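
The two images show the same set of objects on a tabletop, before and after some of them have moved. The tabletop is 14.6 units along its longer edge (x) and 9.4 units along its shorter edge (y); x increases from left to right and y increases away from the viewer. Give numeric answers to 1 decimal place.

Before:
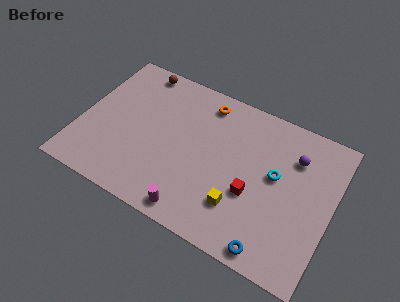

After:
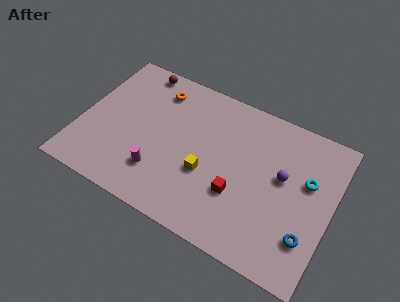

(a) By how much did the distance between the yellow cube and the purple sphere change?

-0.5

The distance was about 5.1 in the first image and 4.6 in the second, so they moved 0.5 units closer together.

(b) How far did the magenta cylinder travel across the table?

2.7

The magenta cylinder moved from about (7.2, 1.0) to (4.9, 2.4), a distance of √(2.3² + 1.4²) ≈ 2.7.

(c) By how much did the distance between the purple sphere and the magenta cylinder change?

-0.3

They were about 7.7 units apart before and 7.4 after — 0.3 units closer together.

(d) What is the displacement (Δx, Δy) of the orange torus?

(-2.8, -0.4)

The orange torus was at about (6.8, 8.0) and moved to about (4.0, 7.6).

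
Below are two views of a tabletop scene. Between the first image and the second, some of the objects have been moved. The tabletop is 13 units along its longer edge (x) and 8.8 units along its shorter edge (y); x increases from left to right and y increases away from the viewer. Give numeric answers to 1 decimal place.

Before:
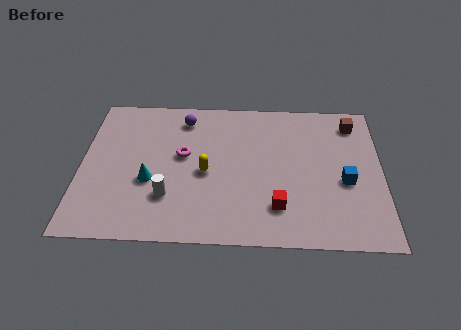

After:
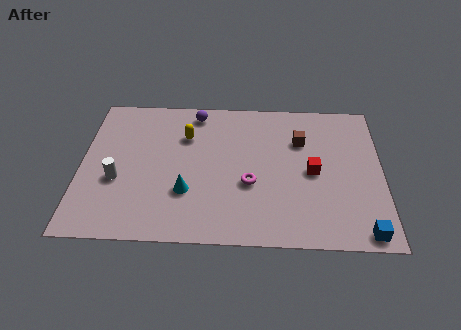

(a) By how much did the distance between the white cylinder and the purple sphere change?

+0.6

They were about 4.8 units apart before and 5.4 after — 0.6 units further apart.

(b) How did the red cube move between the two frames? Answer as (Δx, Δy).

(1.5, 2.1)

From the two frames, the red cube sits at roughly (8.5, 2.1) before and (10.0, 4.2) after.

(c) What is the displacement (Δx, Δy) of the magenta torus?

(2.9, -1.6)

The magenta torus was at about (4.4, 5.0) and moved to about (7.3, 3.4).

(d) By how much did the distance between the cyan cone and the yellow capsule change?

+0.9

The distance was about 2.5 in the first image and 3.4 in the second, so they moved 0.9 units further apart.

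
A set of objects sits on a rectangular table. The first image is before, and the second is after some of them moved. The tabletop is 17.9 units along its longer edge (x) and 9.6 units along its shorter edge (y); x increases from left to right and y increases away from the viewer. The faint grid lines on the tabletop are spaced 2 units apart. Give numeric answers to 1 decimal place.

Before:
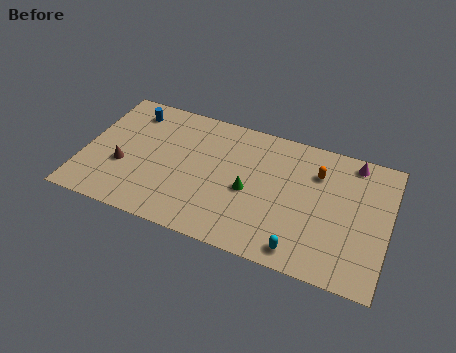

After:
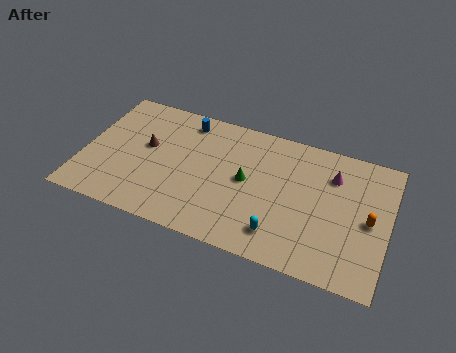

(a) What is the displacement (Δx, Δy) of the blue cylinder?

(3.3, 0.3)

The blue cylinder started near (2.4, 7.9) and ended near (5.7, 8.2).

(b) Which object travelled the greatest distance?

the orange capsule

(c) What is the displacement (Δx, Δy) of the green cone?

(-0.2, 0.7)

From the two frames, the green cone sits at roughly (9.8, 4.3) before and (9.6, 5.0) after.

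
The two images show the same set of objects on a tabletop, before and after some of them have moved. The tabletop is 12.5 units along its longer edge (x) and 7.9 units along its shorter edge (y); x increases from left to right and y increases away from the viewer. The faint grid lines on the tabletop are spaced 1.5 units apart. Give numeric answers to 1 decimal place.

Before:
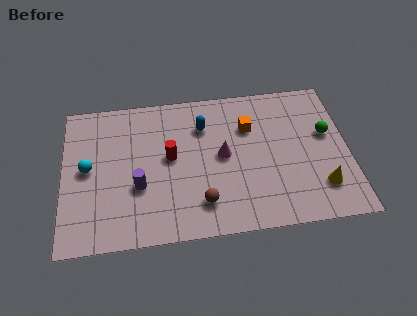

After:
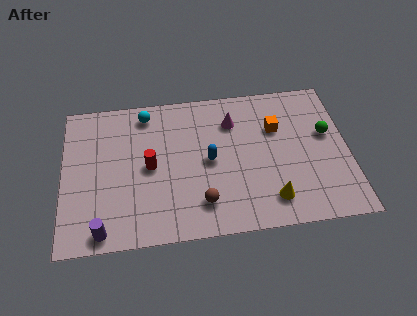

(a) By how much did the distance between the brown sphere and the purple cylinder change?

+1.4

They were about 3.0 units apart before and 4.4 after — 1.4 units further apart.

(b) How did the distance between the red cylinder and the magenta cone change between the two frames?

+1.9

They were about 2.3 units apart before and 4.2 after — 1.9 units further apart.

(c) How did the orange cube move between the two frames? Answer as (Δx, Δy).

(1.2, -0.2)

From the two frames, the orange cube sits at roughly (8.2, 5.5) before and (9.4, 5.3) after.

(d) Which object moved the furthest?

the cyan sphere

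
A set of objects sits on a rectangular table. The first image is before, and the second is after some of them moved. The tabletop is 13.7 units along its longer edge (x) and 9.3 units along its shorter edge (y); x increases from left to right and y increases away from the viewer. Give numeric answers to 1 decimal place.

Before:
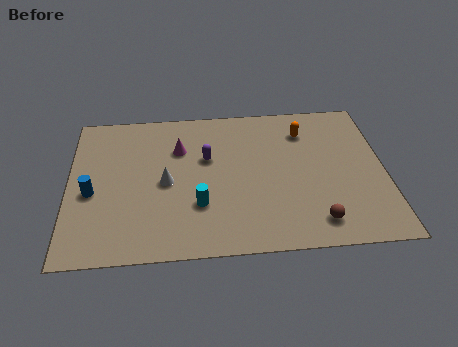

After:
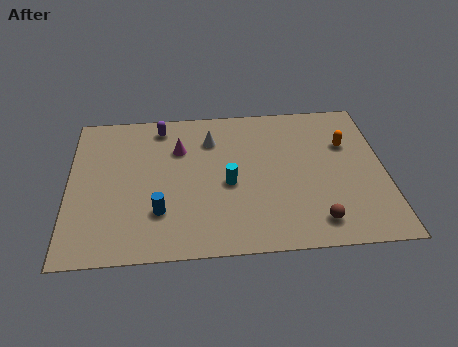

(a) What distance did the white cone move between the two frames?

3.3

From (4.2, 4.4) to (6.2, 7.0), the white cone covered √(2.0² + 2.6²) ≈ 3.3 units.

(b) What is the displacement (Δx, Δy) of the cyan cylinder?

(1.3, 1.2)

The cyan cylinder was at about (5.6, 2.9) and moved to about (6.9, 4.1).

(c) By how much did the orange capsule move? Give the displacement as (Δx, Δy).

(1.8, -1.0)

The orange capsule was at about (10.3, 7.2) and moved to about (12.1, 6.2).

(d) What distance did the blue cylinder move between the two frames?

3.2

The blue cylinder moved from about (1.0, 4.0) to (3.9, 2.6), a distance of √(2.9² + 1.4²) ≈ 3.2.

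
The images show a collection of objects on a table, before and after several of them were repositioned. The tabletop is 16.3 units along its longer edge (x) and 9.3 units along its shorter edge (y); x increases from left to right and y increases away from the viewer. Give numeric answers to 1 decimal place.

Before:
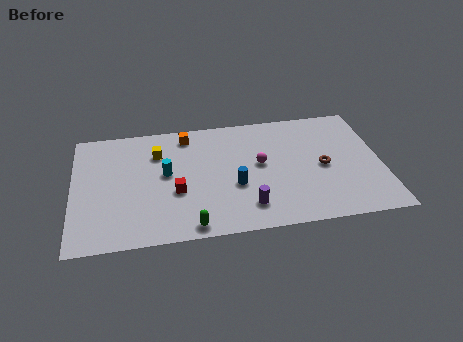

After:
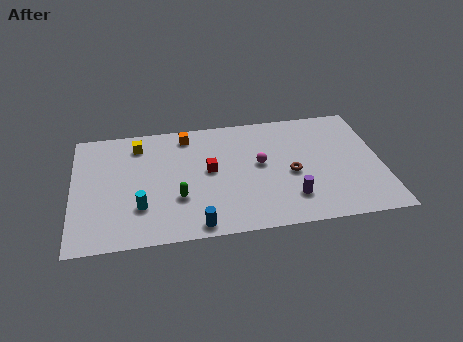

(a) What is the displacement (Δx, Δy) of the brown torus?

(-1.7, -0.3)

The brown torus was at about (13.2, 4.4) and moved to about (11.5, 4.1).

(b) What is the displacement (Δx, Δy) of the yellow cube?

(-1.0, 0.8)

The yellow cube was at about (4.5, 6.8) and moved to about (3.5, 7.6).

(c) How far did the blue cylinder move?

3.4

The blue cylinder moved from about (8.5, 3.6) to (6.4, 0.9), a distance of √(2.1² + 2.7²) ≈ 3.4.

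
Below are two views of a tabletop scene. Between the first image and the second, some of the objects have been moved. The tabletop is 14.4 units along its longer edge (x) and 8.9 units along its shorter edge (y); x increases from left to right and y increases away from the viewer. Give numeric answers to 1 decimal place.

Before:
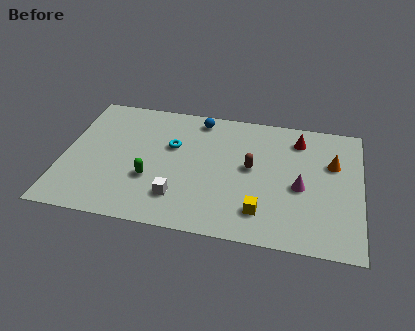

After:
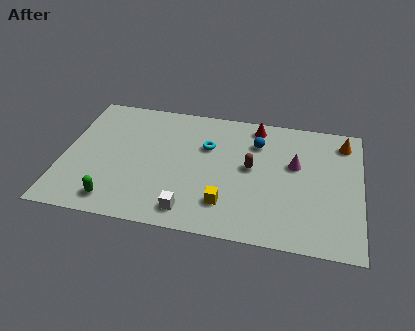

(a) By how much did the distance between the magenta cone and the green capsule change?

+2.2

They were about 7.2 units apart before and 9.4 after — 2.2 units further apart.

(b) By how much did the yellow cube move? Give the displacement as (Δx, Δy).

(-1.7, 0.2)

From the two frames, the yellow cube sits at roughly (9.7, 1.9) before and (8.0, 2.1) after.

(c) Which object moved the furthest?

the blue sphere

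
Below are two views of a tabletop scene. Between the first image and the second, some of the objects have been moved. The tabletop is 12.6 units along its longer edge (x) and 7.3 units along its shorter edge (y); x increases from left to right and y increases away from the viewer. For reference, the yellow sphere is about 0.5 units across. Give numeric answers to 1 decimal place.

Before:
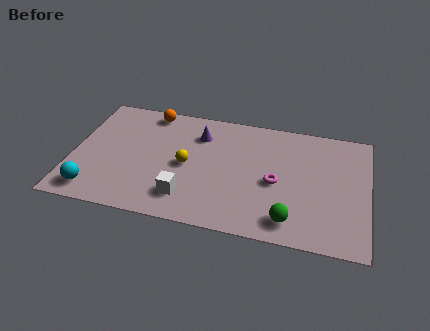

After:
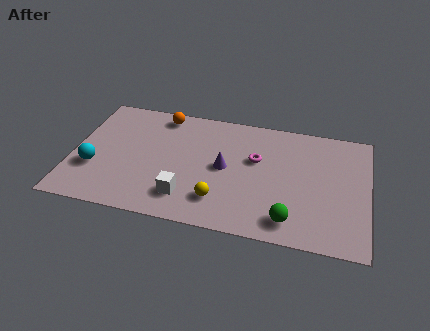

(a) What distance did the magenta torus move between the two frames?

1.5

The magenta torus moved from about (8.7, 3.3) to (7.8, 4.5), a distance of √(0.9² + 1.2²) ≈ 1.5.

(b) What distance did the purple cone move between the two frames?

2.2

From (5.3, 5.5) to (6.5, 3.7), the purple cone covered √(1.2² + 1.8²) ≈ 2.2 units.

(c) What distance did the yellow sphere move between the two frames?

2.3

The yellow sphere moved from about (4.9, 3.5) to (6.4, 1.7), a distance of √(1.5² + 1.8²) ≈ 2.3.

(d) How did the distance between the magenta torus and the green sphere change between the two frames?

+1.5

They were about 2.2 units apart before and 3.7 after — 1.5 units further apart.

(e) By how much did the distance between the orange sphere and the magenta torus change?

-1.8

Before: roughly 6.4 units apart; after: 4.6. That's 1.8 units closer together.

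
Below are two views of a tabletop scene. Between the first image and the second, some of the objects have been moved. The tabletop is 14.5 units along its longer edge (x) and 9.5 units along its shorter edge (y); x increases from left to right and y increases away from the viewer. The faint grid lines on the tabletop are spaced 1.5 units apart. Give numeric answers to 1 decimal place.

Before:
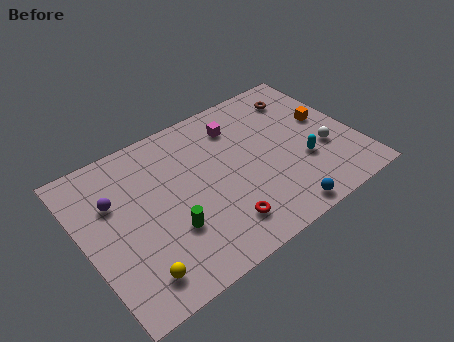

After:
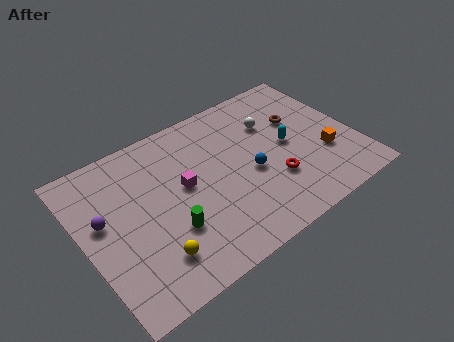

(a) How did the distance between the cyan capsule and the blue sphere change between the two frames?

-0.7

Before: roughly 3.0 units apart; after: 2.3. That's 0.7 units closer together.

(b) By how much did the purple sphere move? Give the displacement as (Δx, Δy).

(-0.7, -0.8)

From the two frames, the purple sphere sits at roughly (1.8, 6.3) before and (1.1, 5.5) after.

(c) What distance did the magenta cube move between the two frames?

4.0

From (8.7, 7.4) to (5.4, 5.2), the magenta cube covered √(3.3² + 2.2²) ≈ 4.0 units.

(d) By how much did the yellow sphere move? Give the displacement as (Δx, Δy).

(1.0, 0.5)

The yellow sphere started near (2.1, 1.6) and ended near (3.1, 2.1).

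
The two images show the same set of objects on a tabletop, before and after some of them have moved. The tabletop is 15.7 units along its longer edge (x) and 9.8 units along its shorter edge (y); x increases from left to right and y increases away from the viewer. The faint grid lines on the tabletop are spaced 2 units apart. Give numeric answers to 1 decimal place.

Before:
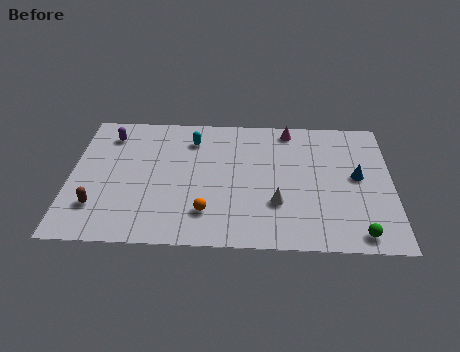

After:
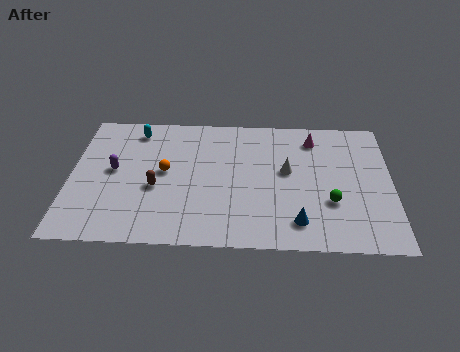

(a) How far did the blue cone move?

4.5

From (14.0, 5.2) to (11.1, 1.8), the blue cone covered √(2.9² + 3.4²) ≈ 4.5 units.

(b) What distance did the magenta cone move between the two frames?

1.4

From (10.7, 8.7) to (11.9, 8.0), the magenta cone covered √(1.2² + 0.7²) ≈ 1.4 units.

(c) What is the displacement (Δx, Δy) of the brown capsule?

(2.8, 1.5)

From the two frames, the brown capsule sits at roughly (1.4, 2.5) before and (4.2, 4.0) after.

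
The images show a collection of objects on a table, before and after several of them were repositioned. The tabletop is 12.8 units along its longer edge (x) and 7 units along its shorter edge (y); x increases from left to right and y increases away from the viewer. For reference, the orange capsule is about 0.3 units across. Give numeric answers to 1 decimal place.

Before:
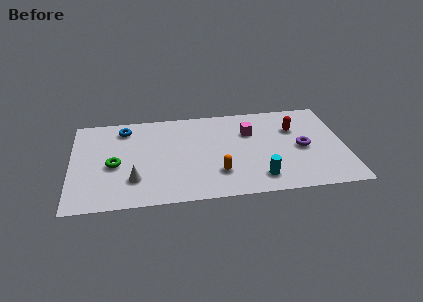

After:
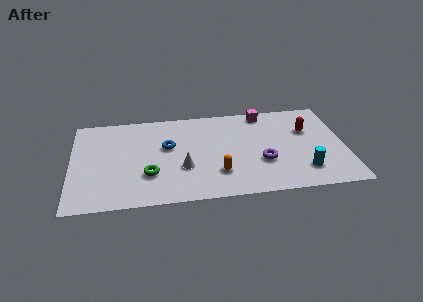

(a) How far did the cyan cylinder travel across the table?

2.1

The cyan cylinder was near (8.7, 1.3) before and (10.8, 1.6) after, so it travelled √(2.1² + 0.3²) ≈ 2.1 units.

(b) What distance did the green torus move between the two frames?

1.8

The green torus moved from about (2.0, 3.1) to (3.6, 2.2), a distance of √(1.6² + 0.9²) ≈ 1.8.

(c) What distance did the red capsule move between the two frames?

0.6

From (10.5, 4.8) to (11.1, 4.6), the red capsule covered √(0.6² + 0.2²) ≈ 0.6 units.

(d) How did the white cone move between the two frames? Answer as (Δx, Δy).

(2.3, 0.6)

From the two frames, the white cone sits at roughly (2.9, 1.9) before and (5.2, 2.5) after.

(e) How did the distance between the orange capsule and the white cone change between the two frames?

-2.2

Before: roughly 3.9 units apart; after: 1.7. That's 2.2 units closer together.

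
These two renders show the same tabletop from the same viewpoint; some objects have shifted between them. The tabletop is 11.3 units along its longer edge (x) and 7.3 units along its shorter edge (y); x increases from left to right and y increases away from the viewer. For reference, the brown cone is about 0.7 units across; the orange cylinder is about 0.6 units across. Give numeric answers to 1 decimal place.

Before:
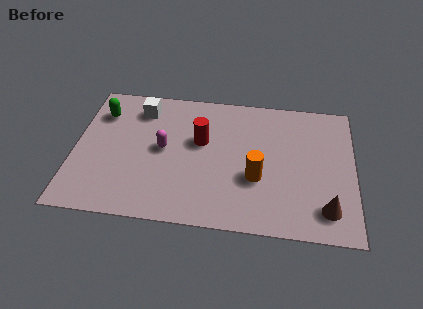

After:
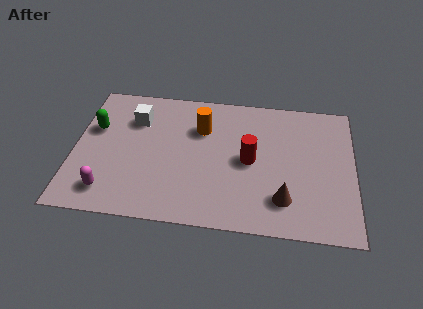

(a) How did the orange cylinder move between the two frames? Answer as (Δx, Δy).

(-2.3, 2.4)

The orange cylinder was at about (7.4, 2.7) and moved to about (5.1, 5.1).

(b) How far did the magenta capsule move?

3.3

From (3.6, 3.8) to (1.5, 1.3), the magenta capsule covered √(2.1² + 2.5²) ≈ 3.3 units.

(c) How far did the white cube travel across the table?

0.6

The white cube was near (2.6, 5.9) before and (2.4, 5.3) after, so it travelled √(0.2² + 0.6²) ≈ 0.6 units.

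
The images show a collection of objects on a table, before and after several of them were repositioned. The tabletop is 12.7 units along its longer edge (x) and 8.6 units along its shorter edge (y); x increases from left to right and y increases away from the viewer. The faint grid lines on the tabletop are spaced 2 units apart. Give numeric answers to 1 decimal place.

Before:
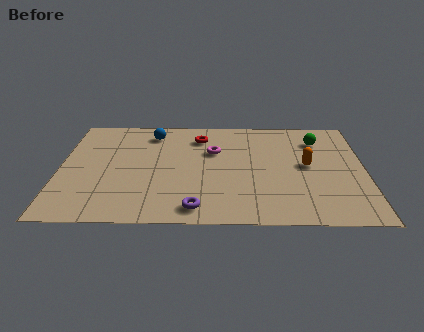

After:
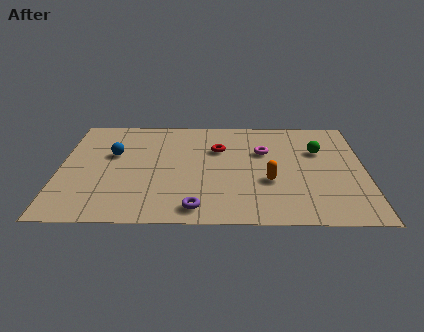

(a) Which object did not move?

the purple torus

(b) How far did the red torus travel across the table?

1.3

From (5.8, 6.8) to (6.6, 5.8), the red torus covered √(0.8² + 1.0²) ≈ 1.3 units.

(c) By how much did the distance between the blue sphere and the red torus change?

+2.4

Before: roughly 2.0 units apart; after: 4.4. That's 2.4 units further apart.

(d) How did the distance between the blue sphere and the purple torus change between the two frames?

-0.8

They were about 6.3 units apart before and 5.5 after — 0.8 units closer together.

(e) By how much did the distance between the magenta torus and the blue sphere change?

+3.3

They were about 3.0 units apart before and 6.3 after — 3.3 units further apart.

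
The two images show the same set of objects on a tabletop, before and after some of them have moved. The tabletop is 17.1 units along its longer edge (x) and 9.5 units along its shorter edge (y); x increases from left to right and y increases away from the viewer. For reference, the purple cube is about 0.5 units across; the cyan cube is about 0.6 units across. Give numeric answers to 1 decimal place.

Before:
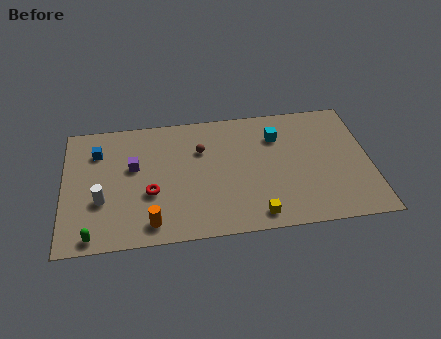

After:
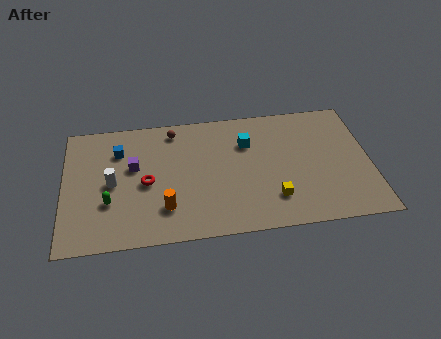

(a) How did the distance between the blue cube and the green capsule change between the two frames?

-2.4

Before: roughly 6.2 units apart; after: 3.8. That's 2.4 units closer together.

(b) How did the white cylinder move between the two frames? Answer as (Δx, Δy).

(0.6, 1.2)

The white cylinder was at about (2.1, 3.4) and moved to about (2.7, 4.6).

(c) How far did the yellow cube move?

1.5

From (10.6, 1.2) to (11.6, 2.3), the yellow cube covered √(1.0² + 1.1²) ≈ 1.5 units.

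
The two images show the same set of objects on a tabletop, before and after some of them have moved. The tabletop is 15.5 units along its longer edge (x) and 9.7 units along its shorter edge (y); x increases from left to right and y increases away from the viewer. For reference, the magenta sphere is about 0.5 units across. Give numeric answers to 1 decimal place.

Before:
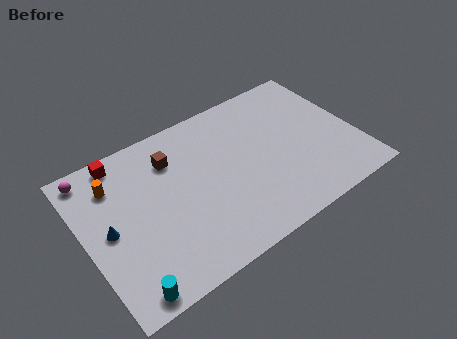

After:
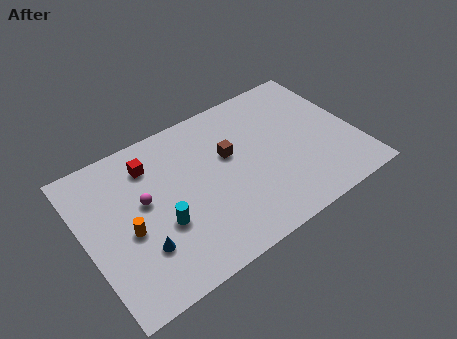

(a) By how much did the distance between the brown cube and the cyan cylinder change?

-2.5

Before: roughly 7.4 units apart; after: 4.9. That's 2.5 units closer together.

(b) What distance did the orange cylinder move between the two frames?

3.2

The orange cylinder moved from about (2.0, 7.4) to (2.3, 4.2), a distance of √(0.3² + 3.2²) ≈ 3.2.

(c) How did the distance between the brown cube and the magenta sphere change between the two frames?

+0.4

Before: roughly 4.6 units apart; after: 5.0. That's 0.4 units further apart.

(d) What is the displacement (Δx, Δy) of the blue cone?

(1.5, -2.0)

The blue cone started near (1.3, 4.8) and ended near (2.8, 2.8).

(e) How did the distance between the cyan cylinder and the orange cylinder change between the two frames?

-4.6

They were about 6.5 units apart before and 1.9 after — 4.6 units closer together.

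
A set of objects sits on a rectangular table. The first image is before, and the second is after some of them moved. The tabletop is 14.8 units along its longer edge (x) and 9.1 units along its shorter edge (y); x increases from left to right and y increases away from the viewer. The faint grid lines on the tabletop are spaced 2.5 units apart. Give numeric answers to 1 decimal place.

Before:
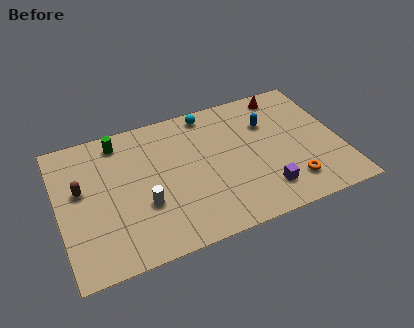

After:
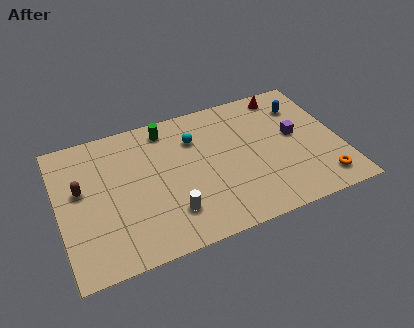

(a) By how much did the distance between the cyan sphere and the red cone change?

+1.1

Before: roughly 4.1 units apart; after: 5.2. That's 1.1 units further apart.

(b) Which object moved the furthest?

the purple cube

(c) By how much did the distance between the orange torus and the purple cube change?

+2.2

They were about 1.4 units apart before and 3.6 after — 2.2 units further apart.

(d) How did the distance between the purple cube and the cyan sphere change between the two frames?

-1.2

The distance was about 6.6 in the first image and 5.4 in the second, so they moved 1.2 units closer together.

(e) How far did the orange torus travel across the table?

1.6

From (11.9, 1.9) to (13.5, 1.5), the orange torus covered √(1.6² + 0.4²) ≈ 1.6 units.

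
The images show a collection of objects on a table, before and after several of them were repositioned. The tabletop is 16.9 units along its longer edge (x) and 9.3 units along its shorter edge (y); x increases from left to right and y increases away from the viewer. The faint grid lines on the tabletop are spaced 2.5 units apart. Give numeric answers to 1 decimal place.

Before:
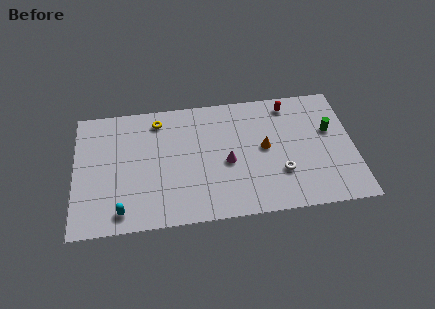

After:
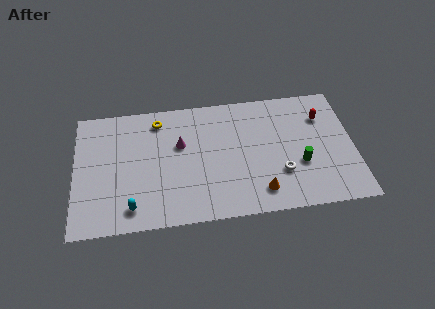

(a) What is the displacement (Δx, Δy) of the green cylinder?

(-1.9, -2.3)

The green cylinder was at about (15.5, 5.7) and moved to about (13.6, 3.4).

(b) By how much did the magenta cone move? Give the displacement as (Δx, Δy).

(-2.8, 1.7)

The magenta cone started near (9.2, 4.1) and ended near (6.4, 5.8).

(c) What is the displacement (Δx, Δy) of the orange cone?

(-0.4, -3.2)

The orange cone was at about (11.5, 4.9) and moved to about (11.1, 1.7).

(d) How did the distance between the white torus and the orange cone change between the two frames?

-0.4

Before: roughly 2.2 units apart; after: 1.8. That's 0.4 units closer together.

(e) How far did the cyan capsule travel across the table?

0.6

The cyan capsule was near (2.8, 1.3) before and (3.4, 1.5) after, so it travelled √(0.6² + 0.2²) ≈ 0.6 units.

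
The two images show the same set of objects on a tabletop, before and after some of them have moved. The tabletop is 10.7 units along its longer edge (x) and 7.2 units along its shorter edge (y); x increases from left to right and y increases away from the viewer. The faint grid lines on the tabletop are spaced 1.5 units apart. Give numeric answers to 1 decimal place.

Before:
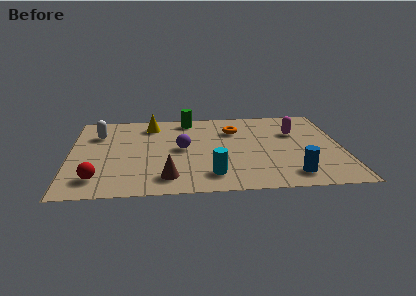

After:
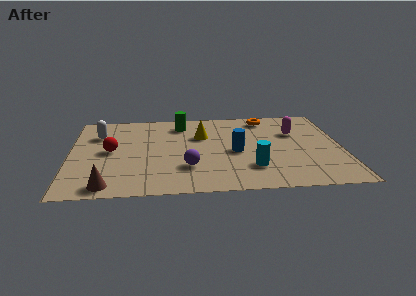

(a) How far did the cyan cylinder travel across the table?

1.7

The cyan cylinder was near (5.5, 1.4) before and (7.1, 1.9) after, so it travelled √(1.6² + 0.5²) ≈ 1.7 units.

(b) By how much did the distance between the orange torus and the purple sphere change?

+2.6

Before: roughly 2.6 units apart; after: 5.2. That's 2.6 units further apart.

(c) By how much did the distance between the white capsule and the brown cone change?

-0.3

The distance was about 4.7 in the first image and 4.4 in the second, so they moved 0.3 units closer together.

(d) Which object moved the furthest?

the blue cylinder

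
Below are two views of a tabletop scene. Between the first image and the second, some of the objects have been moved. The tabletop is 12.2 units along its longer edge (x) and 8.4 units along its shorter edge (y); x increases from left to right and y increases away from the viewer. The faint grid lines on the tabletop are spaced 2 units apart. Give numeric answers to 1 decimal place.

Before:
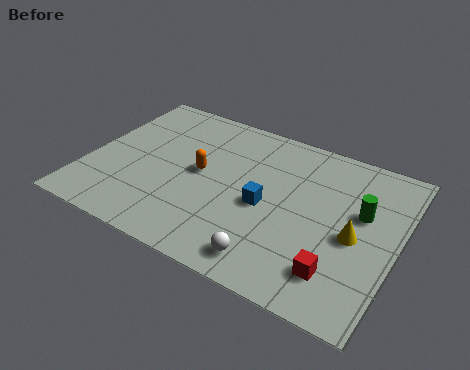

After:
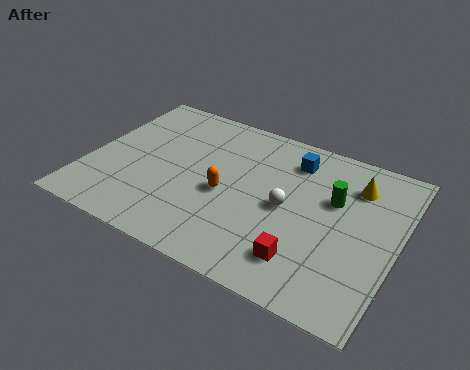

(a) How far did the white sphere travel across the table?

2.9

From (7.7, 1.2) to (7.9, 4.1), the white sphere covered √(0.2² + 2.9²) ≈ 2.9 units.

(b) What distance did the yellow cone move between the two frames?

2.6

The yellow cone moved from about (10.6, 3.8) to (10.3, 6.4), a distance of √(0.3² + 2.6²) ≈ 2.6.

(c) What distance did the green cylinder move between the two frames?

1.1

The green cylinder was near (10.7, 5.1) before and (9.6, 5.3) after, so it travelled √(1.1² + 0.2²) ≈ 1.1 units.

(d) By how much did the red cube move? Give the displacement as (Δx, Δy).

(-1.3, 0.0)

The red cube was at about (10.2, 1.8) and moved to about (8.9, 1.8).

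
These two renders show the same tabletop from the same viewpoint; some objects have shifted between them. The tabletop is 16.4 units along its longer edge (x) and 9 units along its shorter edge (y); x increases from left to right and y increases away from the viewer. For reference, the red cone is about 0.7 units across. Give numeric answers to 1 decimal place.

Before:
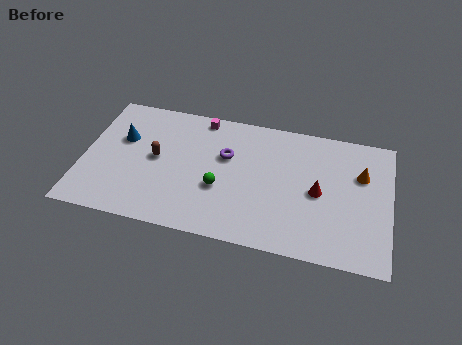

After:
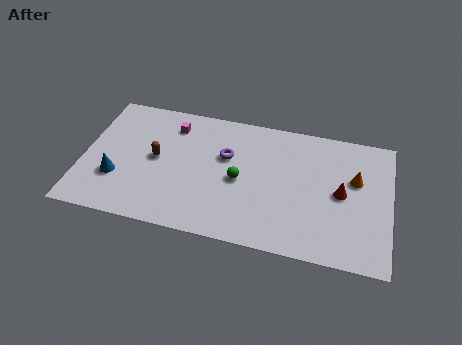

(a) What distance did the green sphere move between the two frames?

1.3

From (7.4, 3.4) to (8.4, 4.2), the green sphere covered √(1.0² + 0.8²) ≈ 1.3 units.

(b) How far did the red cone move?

1.2

The red cone was near (12.6, 4.3) before and (13.8, 4.5) after, so it travelled √(1.2² + 0.2²) ≈ 1.2 units.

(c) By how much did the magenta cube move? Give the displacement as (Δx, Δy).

(-1.5, -0.9)

The magenta cube started near (6.1, 8.1) and ended near (4.6, 7.2).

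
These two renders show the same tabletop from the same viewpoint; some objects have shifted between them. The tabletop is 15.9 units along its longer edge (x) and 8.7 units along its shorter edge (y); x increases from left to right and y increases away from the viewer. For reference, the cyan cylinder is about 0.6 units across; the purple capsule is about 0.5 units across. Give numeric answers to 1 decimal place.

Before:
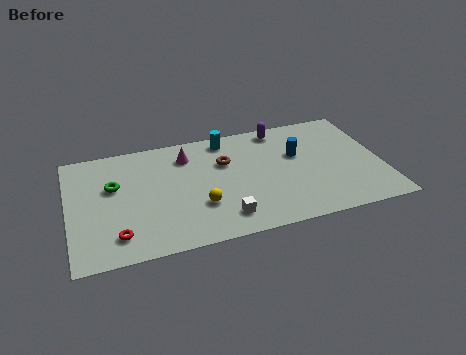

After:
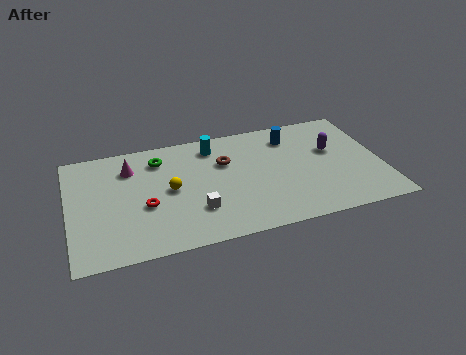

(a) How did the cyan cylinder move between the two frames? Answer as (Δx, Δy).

(-0.7, -0.4)

The cyan cylinder started near (8.2, 7.6) and ended near (7.5, 7.2).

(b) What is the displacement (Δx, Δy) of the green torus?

(2.4, 1.5)

From the two frames, the green torus sits at roughly (2.3, 5.4) before and (4.7, 6.9) after.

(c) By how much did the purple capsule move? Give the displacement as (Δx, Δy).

(2.5, -2.4)

The purple capsule was at about (11.0, 7.7) and moved to about (13.5, 5.3).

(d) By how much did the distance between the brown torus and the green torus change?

-2.2

The distance was about 5.7 in the first image and 3.5 in the second, so they moved 2.2 units closer together.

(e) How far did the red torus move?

2.3

The red torus moved from about (2.3, 1.7) to (3.8, 3.5), a distance of √(1.5² + 1.8²) ≈ 2.3.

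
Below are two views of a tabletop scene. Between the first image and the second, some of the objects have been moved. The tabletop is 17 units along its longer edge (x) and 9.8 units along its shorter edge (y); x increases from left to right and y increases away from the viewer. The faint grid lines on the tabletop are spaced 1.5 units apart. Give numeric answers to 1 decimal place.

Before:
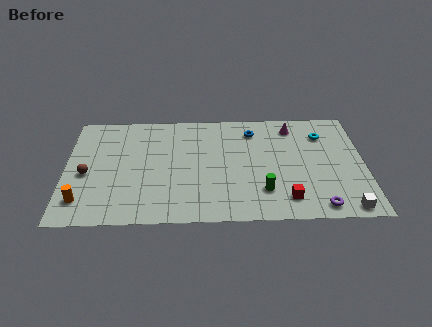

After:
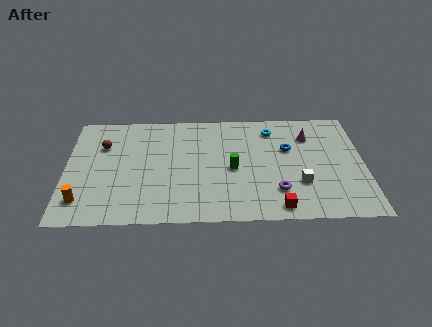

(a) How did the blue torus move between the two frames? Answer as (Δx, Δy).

(2.0, -1.7)

The blue torus started near (10.7, 7.9) and ended near (12.7, 6.2).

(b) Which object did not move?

the orange cylinder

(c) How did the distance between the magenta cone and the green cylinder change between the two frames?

-0.8

The distance was about 6.0 in the first image and 5.2 in the second, so they moved 0.8 units closer together.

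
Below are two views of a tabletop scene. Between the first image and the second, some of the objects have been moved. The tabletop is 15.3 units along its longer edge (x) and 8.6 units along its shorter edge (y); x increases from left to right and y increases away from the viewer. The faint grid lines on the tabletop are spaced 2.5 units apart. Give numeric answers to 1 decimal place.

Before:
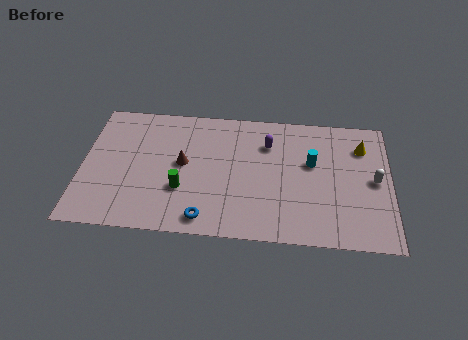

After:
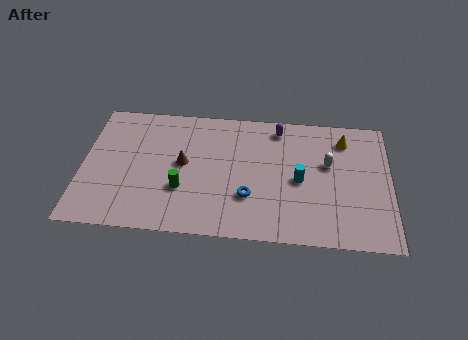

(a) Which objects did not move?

the brown cone and the green cylinder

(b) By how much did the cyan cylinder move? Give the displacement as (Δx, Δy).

(-0.6, -1.2)

From the two frames, the cyan cylinder sits at roughly (11.4, 5.2) before and (10.8, 4.0) after.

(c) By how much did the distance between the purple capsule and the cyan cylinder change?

+1.1

Before: roughly 2.5 units apart; after: 3.6. That's 1.1 units further apart.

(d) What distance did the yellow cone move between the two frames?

1.0

The yellow cone moved from about (13.9, 6.5) to (13.0, 6.9), a distance of √(0.9² + 0.4²) ≈ 1.0.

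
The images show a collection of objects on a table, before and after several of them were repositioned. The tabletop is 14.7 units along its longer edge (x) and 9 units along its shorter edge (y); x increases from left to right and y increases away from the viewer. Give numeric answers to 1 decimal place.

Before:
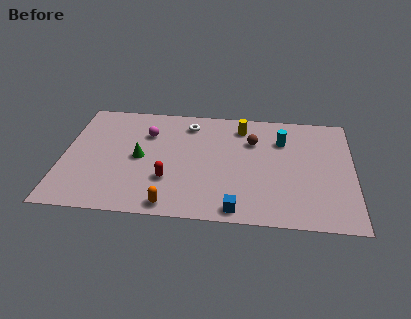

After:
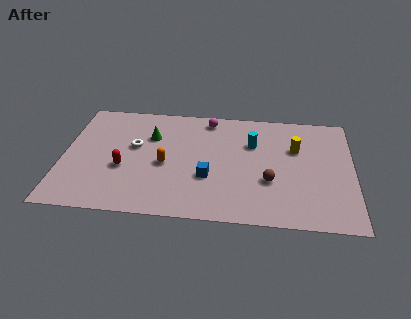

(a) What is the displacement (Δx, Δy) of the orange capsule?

(-0.4, 3.1)

The orange capsule started near (5.6, 0.9) and ended near (5.2, 4.0).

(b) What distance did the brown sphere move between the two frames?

3.2

From (9.6, 6.3) to (10.5, 3.2), the brown sphere covered √(0.9² + 3.1²) ≈ 3.2 units.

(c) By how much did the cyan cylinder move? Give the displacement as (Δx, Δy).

(-1.5, -0.4)

The cyan cylinder started near (11.1, 6.5) and ended near (9.6, 6.1).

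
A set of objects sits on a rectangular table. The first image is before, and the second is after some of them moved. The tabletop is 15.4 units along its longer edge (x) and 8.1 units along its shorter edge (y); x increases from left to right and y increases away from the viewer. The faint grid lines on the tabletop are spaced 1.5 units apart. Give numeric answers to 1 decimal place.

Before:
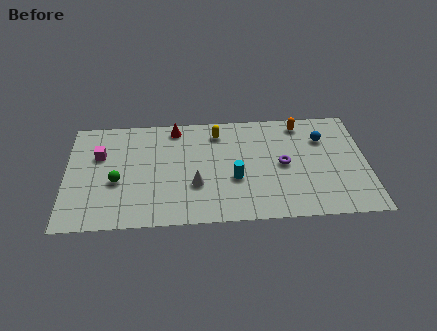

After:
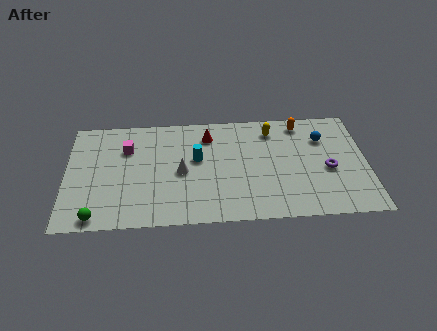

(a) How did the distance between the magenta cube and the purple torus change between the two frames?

+1.0

Before: roughly 9.5 units apart; after: 10.5. That's 1.0 units further apart.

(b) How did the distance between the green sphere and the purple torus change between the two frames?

+3.6

Before: roughly 8.5 units apart; after: 12.1. That's 3.6 units further apart.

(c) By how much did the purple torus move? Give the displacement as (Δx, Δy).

(2.3, -0.5)

From the two frames, the purple torus sits at roughly (11.1, 4.0) before and (13.4, 3.5) after.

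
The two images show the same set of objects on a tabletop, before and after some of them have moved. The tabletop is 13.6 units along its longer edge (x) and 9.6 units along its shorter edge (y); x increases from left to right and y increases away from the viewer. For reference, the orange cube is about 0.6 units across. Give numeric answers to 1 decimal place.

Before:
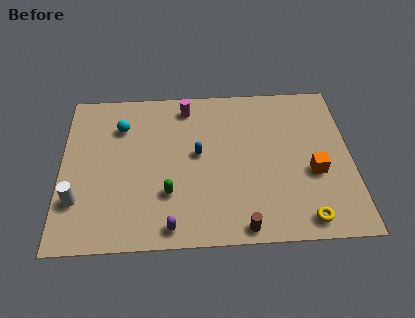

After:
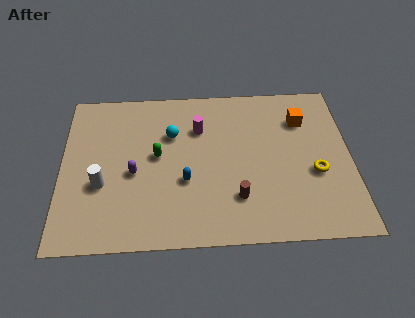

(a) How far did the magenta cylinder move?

1.5

The magenta cylinder was near (5.9, 8.2) before and (6.5, 6.8) after, so it travelled √(0.6² + 1.4²) ≈ 1.5 units.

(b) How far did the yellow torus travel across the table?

2.8

From (11.3, 1.1) to (11.9, 3.8), the yellow torus covered √(0.6² + 2.7²) ≈ 2.8 units.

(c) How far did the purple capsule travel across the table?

3.6

The purple capsule moved from about (5.1, 1.0) to (3.4, 4.2), a distance of √(1.7² + 3.2²) ≈ 3.6.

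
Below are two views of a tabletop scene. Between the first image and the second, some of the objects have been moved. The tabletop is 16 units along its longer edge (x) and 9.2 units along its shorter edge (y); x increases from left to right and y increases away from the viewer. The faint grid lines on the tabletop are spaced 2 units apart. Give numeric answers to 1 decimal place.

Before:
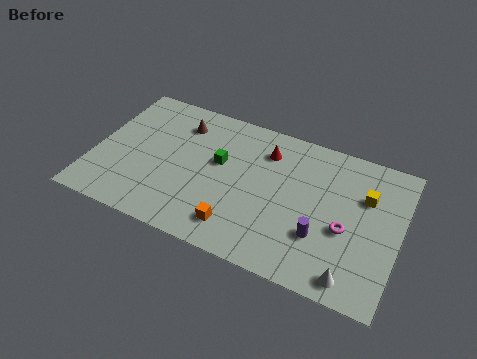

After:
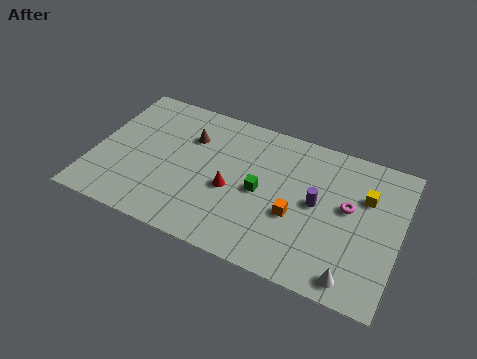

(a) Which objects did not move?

the yellow cube and the white cone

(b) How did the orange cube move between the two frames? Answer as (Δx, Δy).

(2.8, 1.9)

From the two frames, the orange cube sits at roughly (7.9, 1.7) before and (10.7, 3.6) after.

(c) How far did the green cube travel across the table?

2.5

The green cube was near (6.5, 5.4) before and (8.8, 4.4) after, so it travelled √(2.3² + 1.0²) ≈ 2.5 units.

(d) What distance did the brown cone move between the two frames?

0.9

The brown cone moved from about (4.2, 7.2) to (4.8, 6.5), a distance of √(0.6² + 0.7²) ≈ 0.9.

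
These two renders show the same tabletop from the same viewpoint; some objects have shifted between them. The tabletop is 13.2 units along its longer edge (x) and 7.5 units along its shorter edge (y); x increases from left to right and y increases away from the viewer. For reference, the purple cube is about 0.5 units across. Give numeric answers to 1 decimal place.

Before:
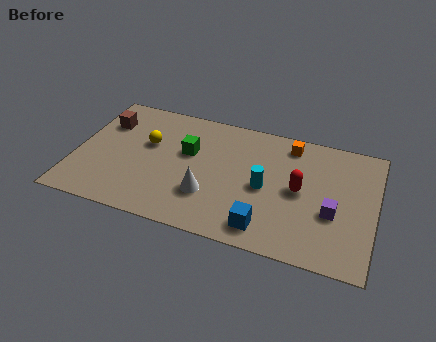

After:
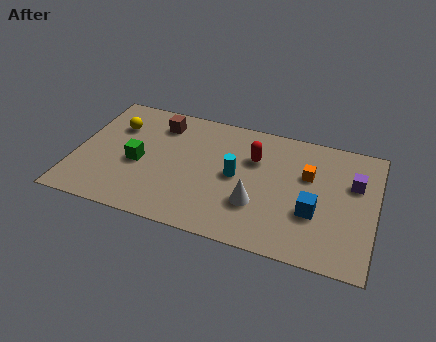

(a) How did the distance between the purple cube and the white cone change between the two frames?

-0.6

The distance was about 5.4 in the first image and 4.8 in the second, so they moved 0.6 units closer together.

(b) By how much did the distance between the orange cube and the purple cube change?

-2.1

The distance was about 4.1 in the first image and 2.0 in the second, so they moved 2.1 units closer together.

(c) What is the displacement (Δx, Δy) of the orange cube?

(0.9, -1.6)

The orange cube started near (9.3, 6.4) and ended near (10.2, 4.8).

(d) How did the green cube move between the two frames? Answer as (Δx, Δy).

(-2.1, -1.3)

The green cube was at about (4.9, 4.6) and moved to about (2.8, 3.3).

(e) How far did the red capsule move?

2.5

The red capsule was near (9.9, 3.8) before and (7.8, 5.1) after, so it travelled √(2.1² + 1.3²) ≈ 2.5 units.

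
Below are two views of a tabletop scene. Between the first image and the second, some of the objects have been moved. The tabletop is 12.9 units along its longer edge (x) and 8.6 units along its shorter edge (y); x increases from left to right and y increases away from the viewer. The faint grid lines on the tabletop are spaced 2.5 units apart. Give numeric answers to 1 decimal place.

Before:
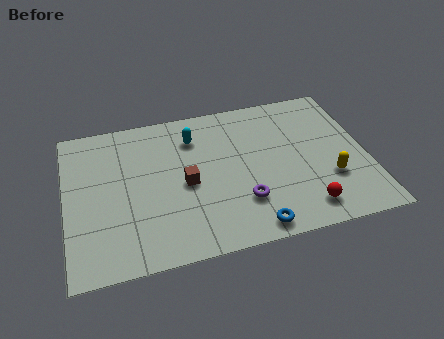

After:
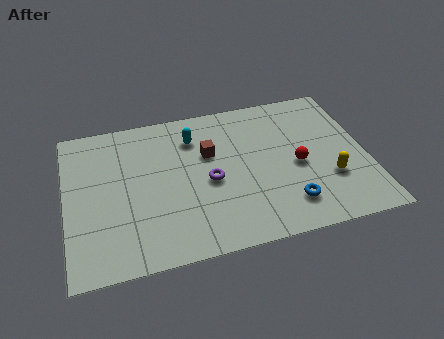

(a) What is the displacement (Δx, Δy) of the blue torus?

(1.6, 0.9)

The blue torus started near (7.7, 0.9) and ended near (9.3, 1.8).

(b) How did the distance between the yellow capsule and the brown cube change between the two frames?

-0.5

They were about 6.2 units apart before and 5.7 after — 0.5 units closer together.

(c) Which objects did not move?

the yellow capsule and the cyan capsule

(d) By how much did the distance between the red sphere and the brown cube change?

-1.5

They were about 5.5 units apart before and 4.0 after — 1.5 units closer together.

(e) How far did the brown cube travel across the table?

1.9

The brown cube moved from about (5.1, 4.0) to (6.2, 5.5), a distance of √(1.1² + 1.5²) ≈ 1.9.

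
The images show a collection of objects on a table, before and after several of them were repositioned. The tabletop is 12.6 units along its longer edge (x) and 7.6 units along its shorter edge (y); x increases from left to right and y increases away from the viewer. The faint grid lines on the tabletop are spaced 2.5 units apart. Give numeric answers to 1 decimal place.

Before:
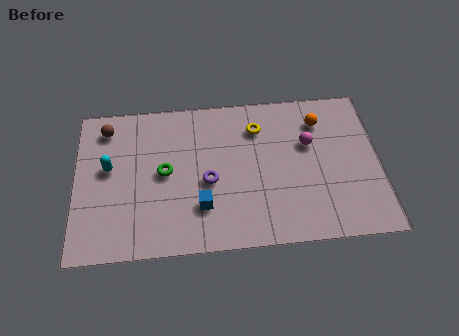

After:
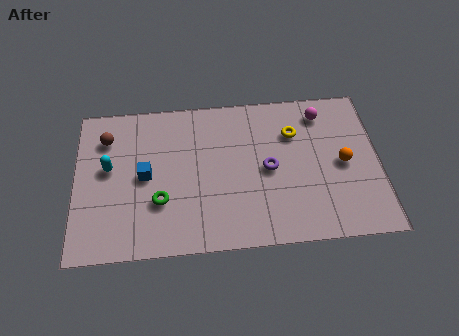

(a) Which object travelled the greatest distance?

the blue cube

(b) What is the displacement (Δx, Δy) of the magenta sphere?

(0.6, 1.5)

The magenta sphere started near (9.7, 4.8) and ended near (10.3, 6.3).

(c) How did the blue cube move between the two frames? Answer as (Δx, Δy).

(-2.3, 1.7)

The blue cube was at about (5.2, 2.1) and moved to about (2.9, 3.8).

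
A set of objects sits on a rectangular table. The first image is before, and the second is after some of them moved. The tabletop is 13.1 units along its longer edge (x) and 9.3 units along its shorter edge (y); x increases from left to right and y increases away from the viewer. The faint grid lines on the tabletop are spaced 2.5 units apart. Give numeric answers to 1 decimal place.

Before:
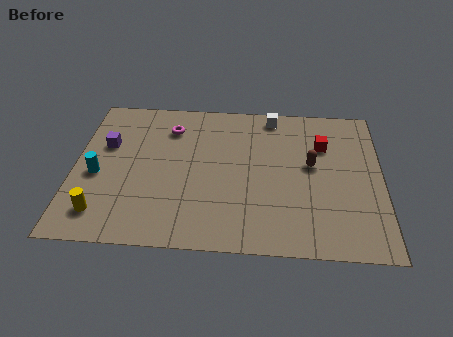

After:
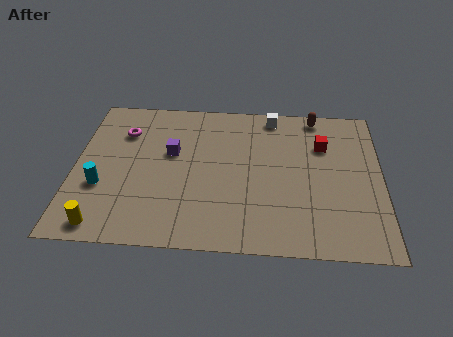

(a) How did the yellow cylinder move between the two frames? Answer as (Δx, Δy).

(0.1, -0.7)

From the two frames, the yellow cylinder sits at roughly (1.3, 1.7) before and (1.4, 1.0) after.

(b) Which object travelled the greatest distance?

the brown capsule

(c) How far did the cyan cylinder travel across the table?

0.7

From (1.0, 4.0) to (1.2, 3.3), the cyan cylinder covered √(0.2² + 0.7²) ≈ 0.7 units.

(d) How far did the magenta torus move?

2.0

From (4.0, 7.2) to (2.0, 6.8), the magenta torus covered √(2.0² + 0.4²) ≈ 2.0 units.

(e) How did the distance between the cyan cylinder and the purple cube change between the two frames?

+1.8

Before: roughly 1.9 units apart; after: 3.7. That's 1.8 units further apart.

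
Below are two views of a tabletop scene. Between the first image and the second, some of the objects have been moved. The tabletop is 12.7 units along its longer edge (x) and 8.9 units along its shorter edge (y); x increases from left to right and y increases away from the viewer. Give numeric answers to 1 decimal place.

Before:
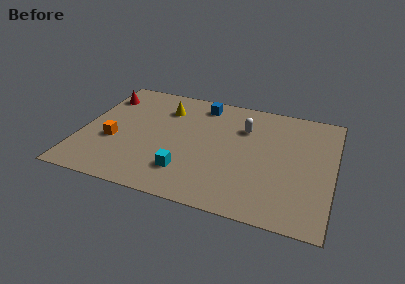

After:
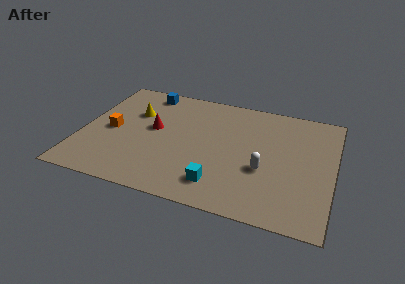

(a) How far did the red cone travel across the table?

3.4

The red cone moved from about (0.8, 6.9) to (3.6, 4.9), a distance of √(2.8² + 2.0²) ≈ 3.4.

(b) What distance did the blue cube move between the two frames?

2.9

The blue cube was near (5.8, 7.6) before and (2.9, 7.8) after, so it travelled √(2.9² + 0.2²) ≈ 2.9 units.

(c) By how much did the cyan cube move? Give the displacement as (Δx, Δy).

(1.7, -0.4)

The cyan cube was at about (5.5, 2.1) and moved to about (7.2, 1.7).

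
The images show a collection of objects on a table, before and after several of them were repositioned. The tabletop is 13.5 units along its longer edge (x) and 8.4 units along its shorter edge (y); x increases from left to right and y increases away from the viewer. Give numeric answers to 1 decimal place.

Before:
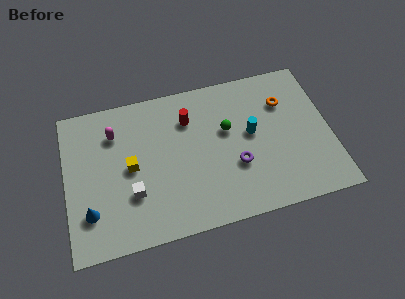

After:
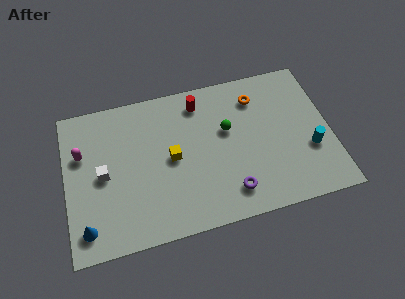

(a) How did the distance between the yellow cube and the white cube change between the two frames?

+2.0

Before: roughly 1.5 units apart; after: 3.5. That's 2.0 units further apart.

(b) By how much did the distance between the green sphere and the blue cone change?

+0.5

Before: roughly 7.8 units apart; after: 8.3. That's 0.5 units further apart.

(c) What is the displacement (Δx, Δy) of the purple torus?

(-0.4, -1.4)

The purple torus was at about (8.6, 3.0) and moved to about (8.2, 1.6).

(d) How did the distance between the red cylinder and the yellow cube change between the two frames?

-0.5

They were about 3.7 units apart before and 3.2 after — 0.5 units closer together.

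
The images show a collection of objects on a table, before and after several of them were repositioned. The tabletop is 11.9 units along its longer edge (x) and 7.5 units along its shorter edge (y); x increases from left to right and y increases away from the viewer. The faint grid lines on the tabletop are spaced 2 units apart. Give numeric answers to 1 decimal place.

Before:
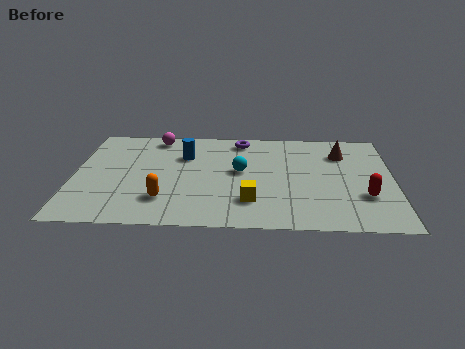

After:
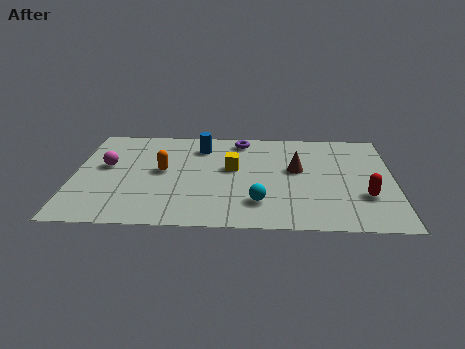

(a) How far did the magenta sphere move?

2.9

From (3.0, 6.6) to (1.2, 4.3), the magenta sphere covered √(1.8² + 2.3²) ≈ 2.9 units.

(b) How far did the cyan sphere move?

2.4

The cyan sphere was near (6.2, 4.1) before and (6.9, 1.8) after, so it travelled √(0.7² + 2.3²) ≈ 2.4 units.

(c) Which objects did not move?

the red capsule and the purple torus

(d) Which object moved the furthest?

the magenta sphere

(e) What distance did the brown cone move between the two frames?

2.1

The brown cone moved from about (10.0, 5.6) to (8.3, 4.3), a distance of √(1.7² + 1.3²) ≈ 2.1.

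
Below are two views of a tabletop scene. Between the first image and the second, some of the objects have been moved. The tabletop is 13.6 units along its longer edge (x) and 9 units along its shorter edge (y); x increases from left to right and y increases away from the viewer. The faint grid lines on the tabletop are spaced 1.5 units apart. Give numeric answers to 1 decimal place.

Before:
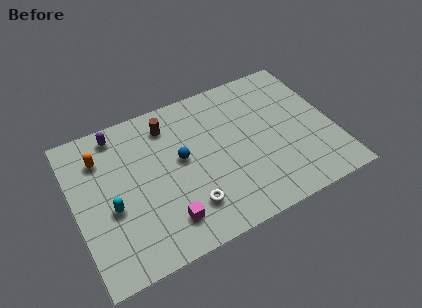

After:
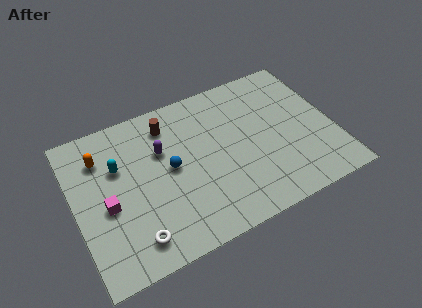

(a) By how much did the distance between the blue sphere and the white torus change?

+1.0

They were about 2.9 units apart before and 3.9 after — 1.0 units further apart.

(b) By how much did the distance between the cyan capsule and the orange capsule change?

-1.9

The distance was about 3.1 in the first image and 1.2 in the second, so they moved 1.9 units closer together.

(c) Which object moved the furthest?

the magenta cube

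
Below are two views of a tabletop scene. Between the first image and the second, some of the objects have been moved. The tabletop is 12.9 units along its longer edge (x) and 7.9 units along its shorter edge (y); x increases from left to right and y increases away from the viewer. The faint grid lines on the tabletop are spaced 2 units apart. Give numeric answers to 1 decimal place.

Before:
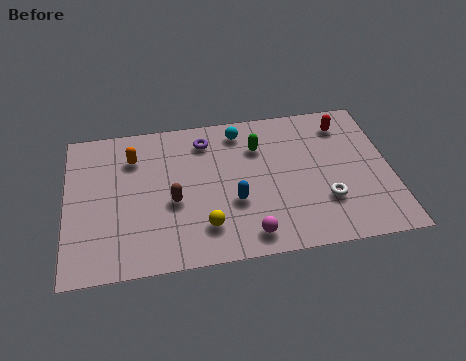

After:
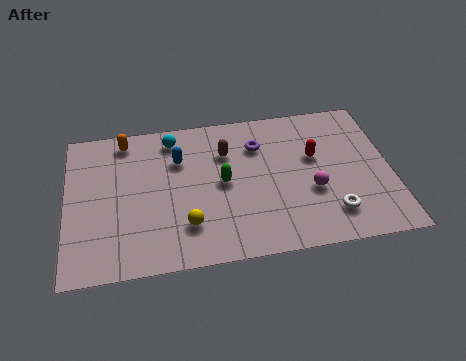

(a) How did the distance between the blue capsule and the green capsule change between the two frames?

-0.7

Before: roughly 3.0 units apart; after: 2.3. That's 0.7 units closer together.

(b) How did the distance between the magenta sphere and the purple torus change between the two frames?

-2.1

They were about 5.5 units apart before and 3.4 after — 2.1 units closer together.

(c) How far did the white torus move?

0.7

From (10.2, 2.4) to (10.4, 1.7), the white torus covered √(0.2² + 0.7²) ≈ 0.7 units.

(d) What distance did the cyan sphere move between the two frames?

2.7

The cyan sphere was near (7.0, 6.7) before and (4.3, 6.7) after, so it travelled √(2.7² + 0.0²) ≈ 2.7 units.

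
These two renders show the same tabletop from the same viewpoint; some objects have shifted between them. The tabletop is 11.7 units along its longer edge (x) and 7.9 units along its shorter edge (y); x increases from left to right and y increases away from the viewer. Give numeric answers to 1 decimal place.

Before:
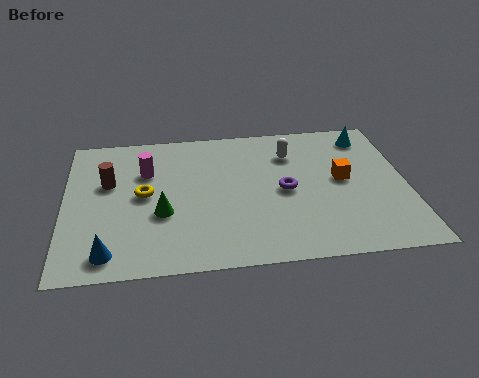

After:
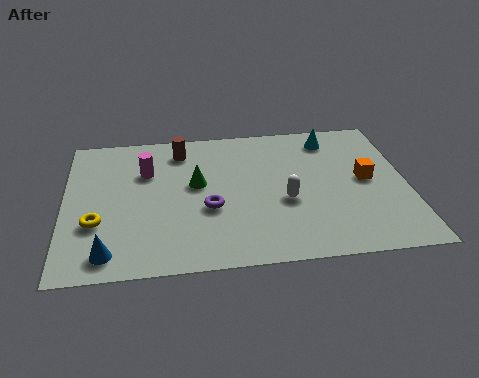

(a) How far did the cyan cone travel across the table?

1.3

The cyan cone was near (10.5, 6.6) before and (9.2, 6.6) after, so it travelled √(1.3² + 0.0²) ≈ 1.3 units.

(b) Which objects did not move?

the blue cone and the magenta cylinder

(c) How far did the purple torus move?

2.7

From (7.5, 3.8) to (4.9, 3.1), the purple torus covered √(2.6² + 0.7²) ≈ 2.7 units.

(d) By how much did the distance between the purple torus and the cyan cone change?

+1.4

The distance was about 4.1 in the first image and 5.5 in the second, so they moved 1.4 units further apart.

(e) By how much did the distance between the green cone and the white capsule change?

-2.1

The distance was about 5.4 in the first image and 3.3 in the second, so they moved 2.1 units closer together.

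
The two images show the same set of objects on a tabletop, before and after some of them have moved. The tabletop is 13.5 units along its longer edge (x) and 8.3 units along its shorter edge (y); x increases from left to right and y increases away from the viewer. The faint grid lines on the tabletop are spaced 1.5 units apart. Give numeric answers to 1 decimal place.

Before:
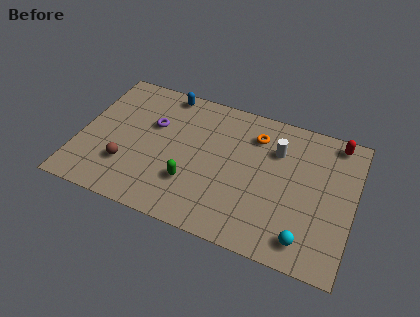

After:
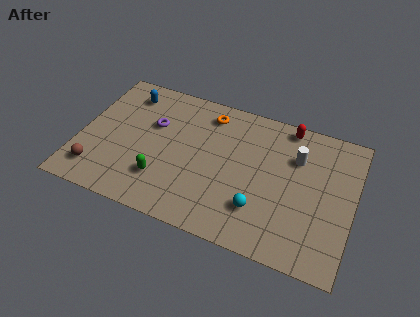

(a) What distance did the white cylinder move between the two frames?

1.0

The white cylinder was near (9.6, 5.9) before and (10.6, 5.8) after, so it travelled √(1.0² + 0.1²) ≈ 1.0 units.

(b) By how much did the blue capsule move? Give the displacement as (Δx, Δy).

(-1.9, -0.7)

The blue capsule was at about (3.9, 7.5) and moved to about (2.0, 6.8).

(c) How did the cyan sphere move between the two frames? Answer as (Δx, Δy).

(-2.3, 0.9)

The cyan sphere started near (11.4, 1.3) and ended near (9.1, 2.2).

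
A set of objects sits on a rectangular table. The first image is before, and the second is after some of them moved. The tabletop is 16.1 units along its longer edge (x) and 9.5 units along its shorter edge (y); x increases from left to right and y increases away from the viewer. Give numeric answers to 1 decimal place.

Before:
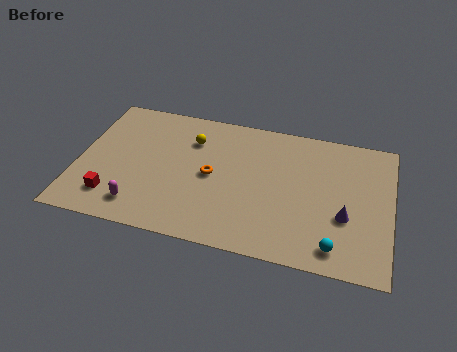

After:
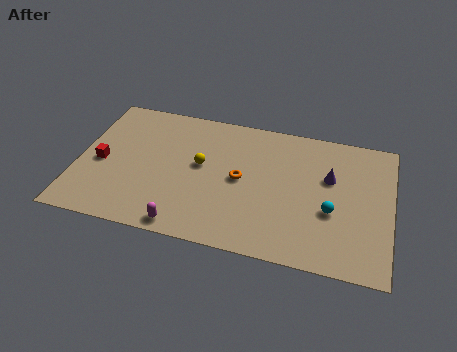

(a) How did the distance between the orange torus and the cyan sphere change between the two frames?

-2.5

They were about 7.3 units apart before and 4.8 after — 2.5 units closer together.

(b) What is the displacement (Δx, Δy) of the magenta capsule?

(2.4, -0.8)

From the two frames, the magenta capsule sits at roughly (3.4, 1.7) before and (5.8, 0.9) after.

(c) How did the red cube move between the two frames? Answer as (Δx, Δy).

(-0.8, 2.3)

The red cube was at about (2.0, 2.0) and moved to about (1.2, 4.3).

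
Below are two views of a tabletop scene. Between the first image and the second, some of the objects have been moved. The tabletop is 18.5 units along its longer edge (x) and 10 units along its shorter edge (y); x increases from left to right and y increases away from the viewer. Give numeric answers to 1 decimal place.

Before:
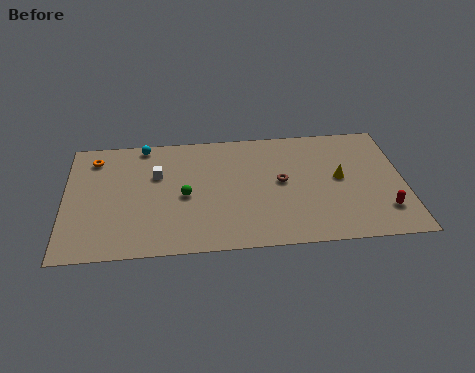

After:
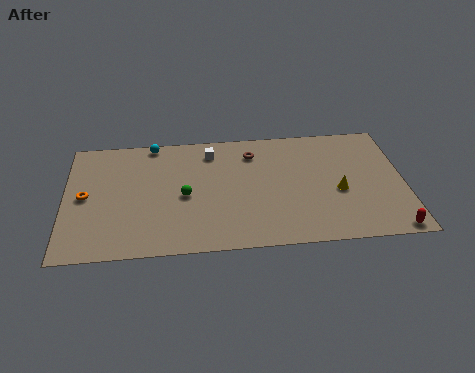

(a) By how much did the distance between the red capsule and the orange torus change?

+0.3

Before: roughly 16.7 units apart; after: 17.0. That's 0.3 units further apart.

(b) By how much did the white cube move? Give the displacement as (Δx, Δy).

(3.0, 1.7)

The white cube started near (5.0, 6.5) and ended near (8.0, 8.2).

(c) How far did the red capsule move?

1.6

The red capsule moved from about (17.3, 2.4) to (17.6, 0.8), a distance of √(0.3² + 1.6²) ≈ 1.6.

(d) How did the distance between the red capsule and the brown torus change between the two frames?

+4.0

Before: roughly 6.2 units apart; after: 10.2. That's 4.0 units further apart.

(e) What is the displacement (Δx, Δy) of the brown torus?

(-1.5, 2.6)

The brown torus was at about (11.8, 5.3) and moved to about (10.3, 7.9).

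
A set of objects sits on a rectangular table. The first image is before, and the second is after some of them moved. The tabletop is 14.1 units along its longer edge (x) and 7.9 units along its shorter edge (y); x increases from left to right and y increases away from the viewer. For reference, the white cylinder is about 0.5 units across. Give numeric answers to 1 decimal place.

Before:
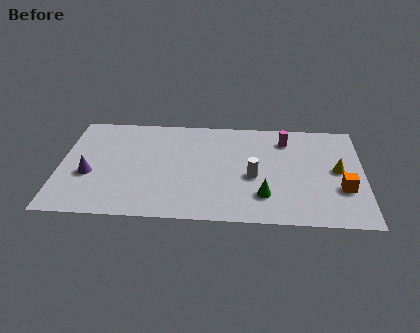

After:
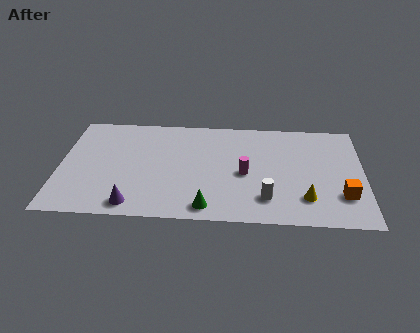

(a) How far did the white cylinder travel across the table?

1.7

The white cylinder moved from about (9.0, 3.4) to (9.6, 1.8), a distance of √(0.6² + 1.6²) ≈ 1.7.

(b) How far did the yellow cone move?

2.7

The yellow cone was near (12.9, 4.1) before and (11.4, 1.9) after, so it travelled √(1.5² + 2.2²) ≈ 2.7 units.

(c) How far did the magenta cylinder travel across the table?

3.3

The magenta cylinder moved from about (10.5, 6.3) to (8.6, 3.6), a distance of √(1.9² + 2.7²) ≈ 3.3.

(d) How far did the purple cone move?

3.0

The purple cone moved from about (1.4, 3.1) to (3.5, 1.0), a distance of √(2.1² + 2.1²) ≈ 3.0.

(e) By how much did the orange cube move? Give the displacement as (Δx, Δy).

(0.0, -0.5)

The orange cube was at about (13.1, 2.7) and moved to about (13.1, 2.2).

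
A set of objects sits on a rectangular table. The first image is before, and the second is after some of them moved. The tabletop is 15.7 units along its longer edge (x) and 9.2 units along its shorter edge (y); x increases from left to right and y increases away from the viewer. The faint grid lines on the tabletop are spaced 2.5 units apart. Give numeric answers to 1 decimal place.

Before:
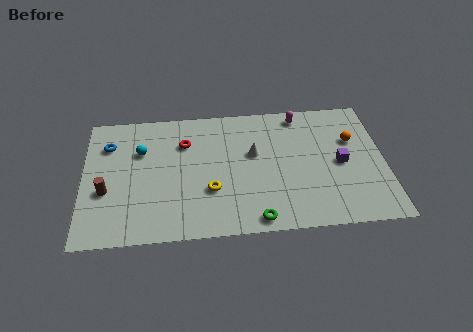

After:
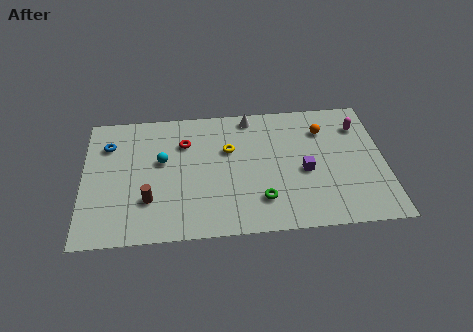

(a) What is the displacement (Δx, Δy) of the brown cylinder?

(2.2, -0.8)

The brown cylinder started near (1.2, 3.5) and ended near (3.4, 2.7).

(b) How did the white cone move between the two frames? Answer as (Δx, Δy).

(-0.1, 2.7)

From the two frames, the white cone sits at roughly (8.9, 5.5) before and (8.8, 8.2) after.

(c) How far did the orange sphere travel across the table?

1.7

The orange sphere moved from about (14.1, 6.0) to (12.6, 6.9), a distance of √(1.5² + 0.9²) ≈ 1.7.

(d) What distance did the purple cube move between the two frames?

1.9

The purple cube was near (13.4, 4.4) before and (11.5, 4.0) after, so it travelled √(1.9² + 0.4²) ≈ 1.9 units.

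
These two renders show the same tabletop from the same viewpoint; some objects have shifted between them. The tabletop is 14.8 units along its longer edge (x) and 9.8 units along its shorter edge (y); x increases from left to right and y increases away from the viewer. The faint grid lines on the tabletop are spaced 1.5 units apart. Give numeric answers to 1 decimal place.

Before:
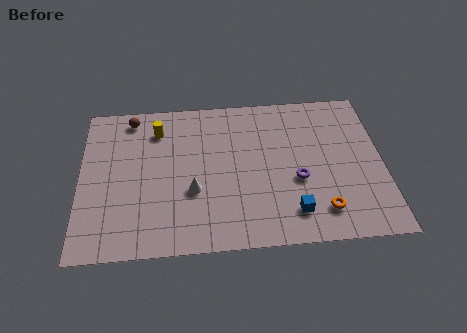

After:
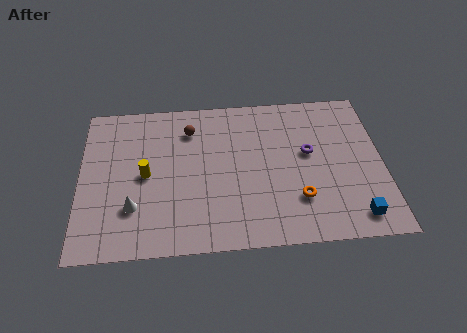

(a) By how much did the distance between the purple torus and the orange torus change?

+0.7

They were about 2.3 units apart before and 3.0 after — 0.7 units further apart.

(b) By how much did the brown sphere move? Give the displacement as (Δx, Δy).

(2.9, -1.0)

The brown sphere was at about (2.5, 8.6) and moved to about (5.4, 7.6).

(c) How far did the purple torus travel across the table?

1.8

The purple torus was near (10.6, 3.9) before and (11.2, 5.6) after, so it travelled √(0.6² + 1.7²) ≈ 1.8 units.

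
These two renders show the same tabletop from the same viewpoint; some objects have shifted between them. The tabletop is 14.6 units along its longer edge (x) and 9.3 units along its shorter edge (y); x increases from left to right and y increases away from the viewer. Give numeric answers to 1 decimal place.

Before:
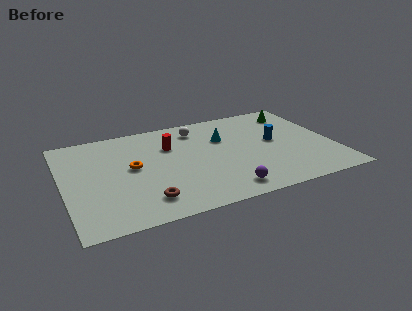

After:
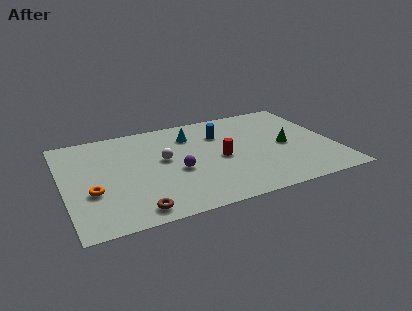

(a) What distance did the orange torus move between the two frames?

2.8

From (3.7, 5.0) to (1.4, 3.4), the orange torus covered √(2.3² + 1.6²) ≈ 2.8 units.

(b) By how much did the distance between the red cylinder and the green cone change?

-3.6

They were about 7.2 units apart before and 3.6 after — 3.6 units closer together.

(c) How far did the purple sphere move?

3.5

From (8.3, 1.3) to (6.0, 3.9), the purple sphere covered √(2.3² + 2.6²) ≈ 3.5 units.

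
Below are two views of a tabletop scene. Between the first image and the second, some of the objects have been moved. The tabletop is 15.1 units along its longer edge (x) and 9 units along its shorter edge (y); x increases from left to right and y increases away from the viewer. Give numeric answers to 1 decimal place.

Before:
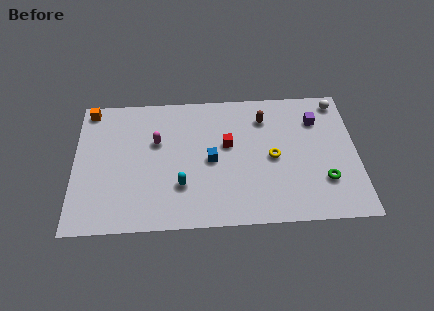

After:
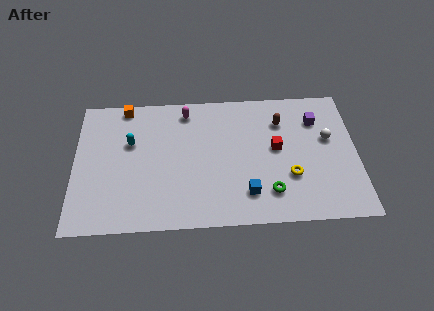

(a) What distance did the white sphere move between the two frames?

2.6

The white sphere was near (14.2, 7.9) before and (13.6, 5.4) after, so it travelled √(0.6² + 2.5²) ≈ 2.6 units.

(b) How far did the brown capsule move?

0.9

From (10.2, 7.0) to (11.1, 6.7), the brown capsule covered √(0.9² + 0.3²) ≈ 0.9 units.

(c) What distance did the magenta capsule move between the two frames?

2.6

The magenta capsule was near (4.4, 5.7) before and (6.0, 7.7) after, so it travelled √(1.6² + 2.0²) ≈ 2.6 units.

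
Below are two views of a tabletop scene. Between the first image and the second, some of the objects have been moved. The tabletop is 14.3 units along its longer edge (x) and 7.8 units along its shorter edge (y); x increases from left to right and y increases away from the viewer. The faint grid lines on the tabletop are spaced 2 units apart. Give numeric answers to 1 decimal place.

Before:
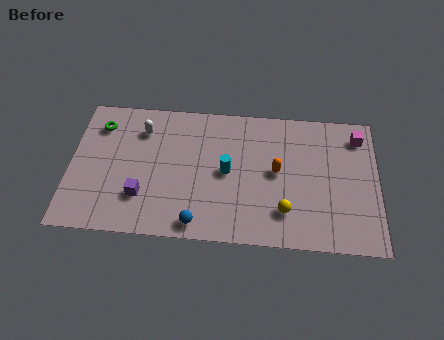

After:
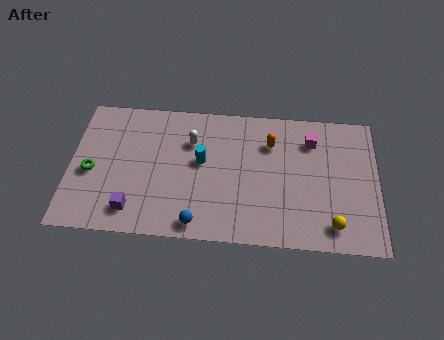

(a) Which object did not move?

the blue sphere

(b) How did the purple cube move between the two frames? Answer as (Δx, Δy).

(-0.4, -0.8)

The purple cube was at about (3.4, 2.2) and moved to about (3.0, 1.4).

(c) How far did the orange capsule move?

1.6

The orange capsule was near (9.6, 4.1) before and (9.3, 5.7) after, so it travelled √(0.3² + 1.6²) ≈ 1.6 units.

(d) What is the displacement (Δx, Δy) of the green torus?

(-0.3, -2.7)

The green torus was at about (1.3, 6.1) and moved to about (1.0, 3.4).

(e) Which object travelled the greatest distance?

the green torus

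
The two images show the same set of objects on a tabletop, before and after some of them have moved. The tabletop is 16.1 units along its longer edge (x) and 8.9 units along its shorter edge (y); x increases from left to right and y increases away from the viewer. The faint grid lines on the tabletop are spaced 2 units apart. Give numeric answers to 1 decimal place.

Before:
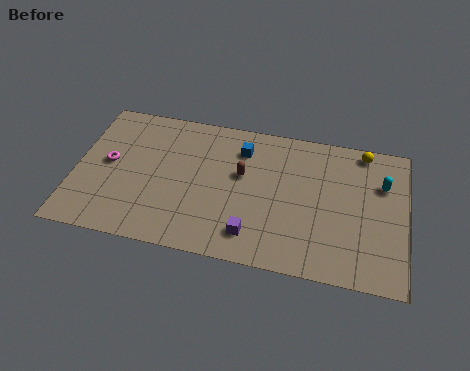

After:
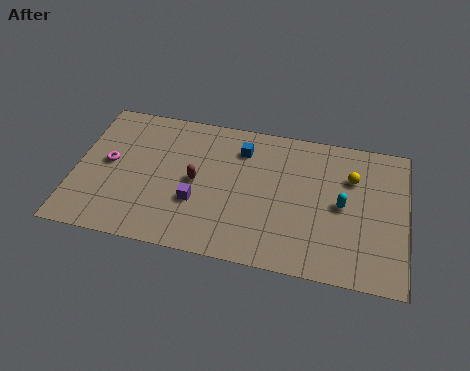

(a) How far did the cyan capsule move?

2.5

The cyan capsule moved from about (14.9, 6.1) to (13.0, 4.4), a distance of √(1.9² + 1.7²) ≈ 2.5.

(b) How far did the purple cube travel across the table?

3.1

The purple cube moved from about (8.8, 1.7) to (6.0, 3.1), a distance of √(2.8² + 1.4²) ≈ 3.1.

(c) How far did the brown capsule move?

2.4

The brown capsule moved from about (8.1, 5.3) to (5.9, 4.4), a distance of √(2.2² + 0.9²) ≈ 2.4.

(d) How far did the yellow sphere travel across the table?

1.9

The yellow sphere moved from about (13.9, 8.0) to (13.4, 6.2), a distance of √(0.5² + 1.8²) ≈ 1.9.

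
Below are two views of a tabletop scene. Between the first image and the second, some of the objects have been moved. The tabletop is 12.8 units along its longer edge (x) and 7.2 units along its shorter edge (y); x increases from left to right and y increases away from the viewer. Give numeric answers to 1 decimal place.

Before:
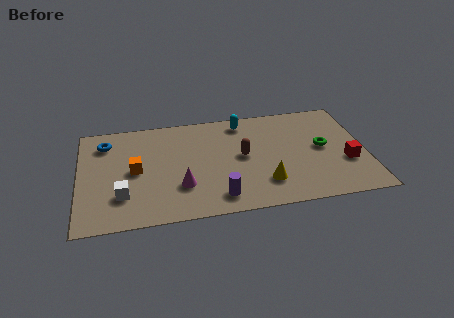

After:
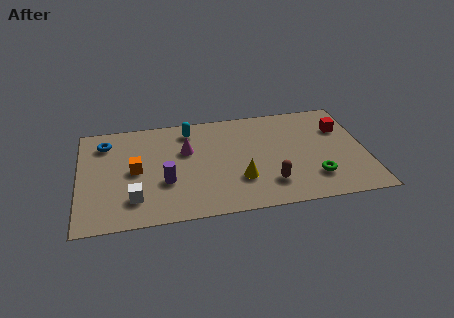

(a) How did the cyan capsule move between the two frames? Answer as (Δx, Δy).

(-2.4, -0.2)

The cyan capsule started near (7.4, 6.2) and ended near (5.0, 6.0).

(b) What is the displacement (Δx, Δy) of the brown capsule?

(1.1, -2.1)

The brown capsule was at about (7.3, 3.8) and moved to about (8.4, 1.7).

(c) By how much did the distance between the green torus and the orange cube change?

-0.3

They were about 8.4 units apart before and 8.1 after — 0.3 units closer together.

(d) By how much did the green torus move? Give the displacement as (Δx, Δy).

(-0.5, -2.0)

The green torus was at about (10.9, 3.8) and moved to about (10.4, 1.8).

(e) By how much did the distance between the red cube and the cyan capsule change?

+1.1

Before: roughly 5.8 units apart; after: 6.9. That's 1.1 units further apart.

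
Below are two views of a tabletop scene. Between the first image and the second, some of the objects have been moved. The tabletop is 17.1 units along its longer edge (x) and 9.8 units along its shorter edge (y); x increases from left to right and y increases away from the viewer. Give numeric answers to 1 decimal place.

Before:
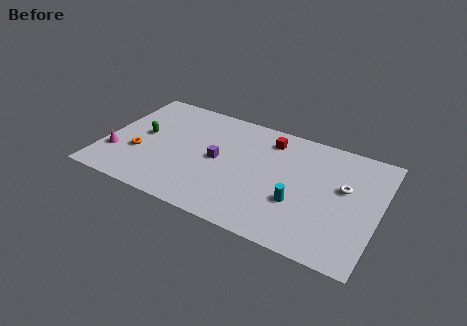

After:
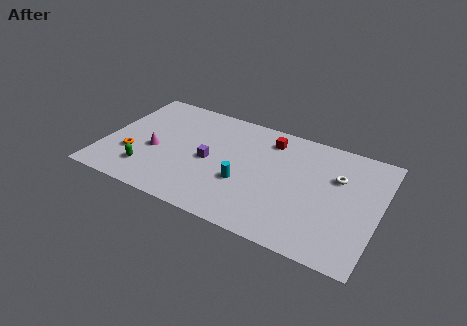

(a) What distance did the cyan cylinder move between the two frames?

3.4

The cyan cylinder moved from about (12.3, 3.4) to (8.9, 3.6), a distance of √(3.4² + 0.2²) ≈ 3.4.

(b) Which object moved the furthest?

the cyan cylinder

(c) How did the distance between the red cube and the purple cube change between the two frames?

+0.6

Before: roughly 4.2 units apart; after: 4.8. That's 0.6 units further apart.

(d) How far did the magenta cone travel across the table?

2.6

The magenta cone was near (0.9, 2.9) before and (3.2, 4.1) after, so it travelled √(2.3² + 1.2²) ≈ 2.6 units.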